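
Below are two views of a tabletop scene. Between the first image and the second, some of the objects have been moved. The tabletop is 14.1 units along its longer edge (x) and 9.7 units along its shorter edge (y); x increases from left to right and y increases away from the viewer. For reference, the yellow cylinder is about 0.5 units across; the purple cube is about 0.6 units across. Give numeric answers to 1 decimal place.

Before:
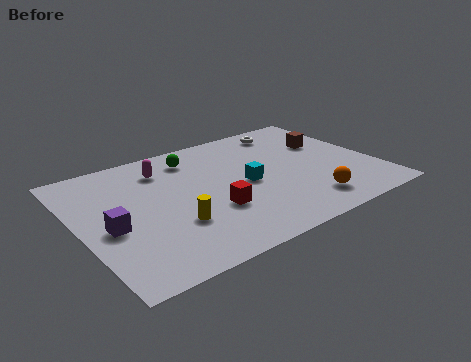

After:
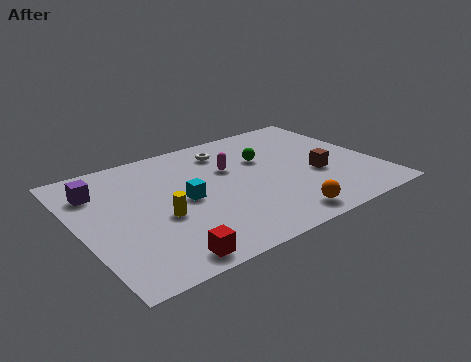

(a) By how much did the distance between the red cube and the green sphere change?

+3.3

They were about 4.6 units apart before and 7.9 after — 3.3 units further apart.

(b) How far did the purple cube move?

3.1

The purple cube was near (1.3, 4.2) before and (1.2, 7.3) after, so it travelled √(0.1² + 3.1²) ≈ 3.1 units.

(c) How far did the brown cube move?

2.7

From (12.3, 6.3) to (11.2, 3.8), the brown cube covered √(1.1² + 2.5²) ≈ 2.7 units.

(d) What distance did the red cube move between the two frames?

3.6

The red cube moved from about (6.0, 3.3) to (3.2, 1.0), a distance of √(2.8² + 2.3²) ≈ 3.6.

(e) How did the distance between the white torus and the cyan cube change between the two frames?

-0.7

They were about 4.7 units apart before and 4.0 after — 0.7 units closer together.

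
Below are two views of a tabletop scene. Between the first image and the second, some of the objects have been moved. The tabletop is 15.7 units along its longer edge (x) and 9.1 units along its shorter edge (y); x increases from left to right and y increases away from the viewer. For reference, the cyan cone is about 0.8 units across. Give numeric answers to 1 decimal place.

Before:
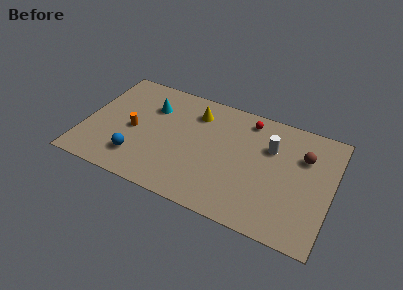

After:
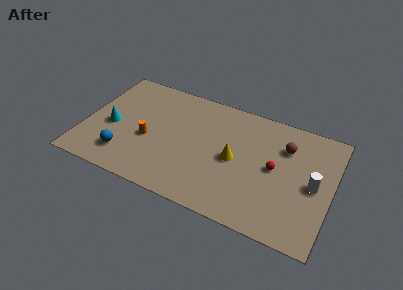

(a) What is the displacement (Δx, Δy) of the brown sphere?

(-1.2, 0.3)

The brown sphere started near (13.8, 6.3) and ended near (12.6, 6.6).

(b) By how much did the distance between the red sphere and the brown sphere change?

-2.0

They were about 4.0 units apart before and 2.0 after — 2.0 units closer together.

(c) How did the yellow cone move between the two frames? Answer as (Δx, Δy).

(2.8, -2.7)

From the two frames, the yellow cone sits at roughly (6.8, 7.1) before and (9.6, 4.4) after.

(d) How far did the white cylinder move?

3.4

The white cylinder was near (11.7, 6.2) before and (14.6, 4.4) after, so it travelled √(2.9² + 1.8²) ≈ 3.4 units.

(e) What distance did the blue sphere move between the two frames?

0.8

The blue sphere was near (3.6, 2.1) before and (2.8, 2.0) after, so it travelled √(0.8² + 0.1²) ≈ 0.8 units.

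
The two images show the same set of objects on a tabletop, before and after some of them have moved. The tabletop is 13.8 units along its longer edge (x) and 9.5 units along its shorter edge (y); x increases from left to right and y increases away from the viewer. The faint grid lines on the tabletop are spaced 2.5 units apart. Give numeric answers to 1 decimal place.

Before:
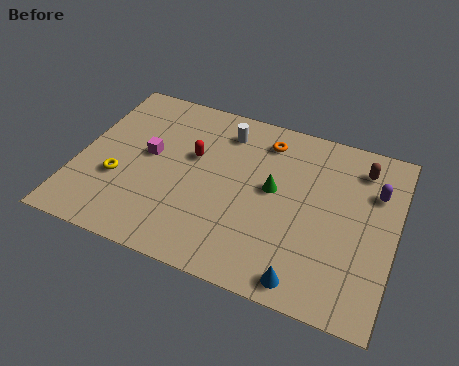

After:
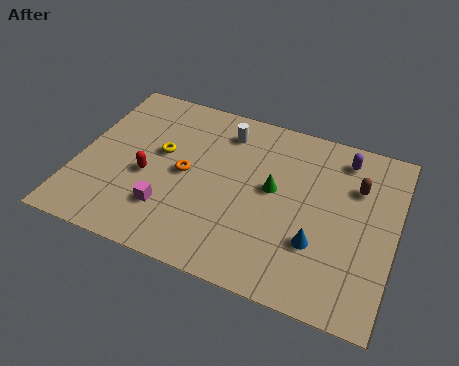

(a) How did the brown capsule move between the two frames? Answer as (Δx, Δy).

(-0.1, -1.1)

The brown capsule was at about (12.1, 7.7) and moved to about (12.0, 6.6).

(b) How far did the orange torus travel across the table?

4.5

From (7.9, 7.8) to (4.7, 4.7), the orange torus covered √(3.2² + 3.1²) ≈ 4.5 units.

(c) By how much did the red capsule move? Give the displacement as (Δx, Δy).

(-1.8, -1.8)

The red capsule was at about (4.9, 5.8) and moved to about (3.1, 4.0).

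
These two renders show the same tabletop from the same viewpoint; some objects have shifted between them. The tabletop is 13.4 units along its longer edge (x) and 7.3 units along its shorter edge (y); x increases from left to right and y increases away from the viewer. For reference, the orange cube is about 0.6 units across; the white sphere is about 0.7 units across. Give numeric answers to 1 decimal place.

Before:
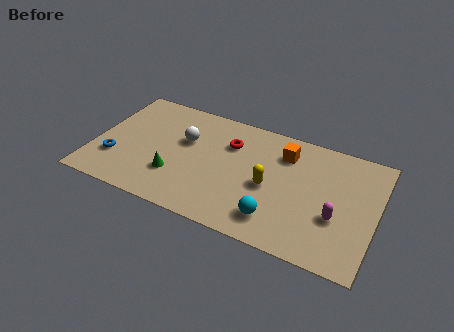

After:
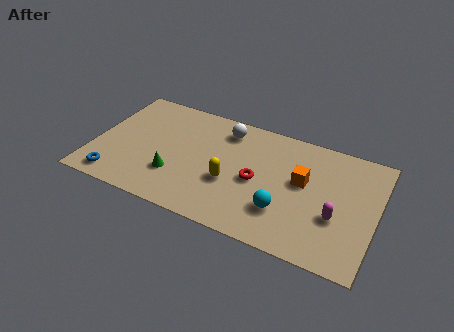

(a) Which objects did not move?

the magenta capsule and the green cone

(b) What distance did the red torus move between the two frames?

2.3

From (6.3, 5.2) to (7.8, 3.4), the red torus covered √(1.5² + 1.8²) ≈ 2.3 units.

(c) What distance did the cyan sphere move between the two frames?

0.7

From (8.9, 1.5) to (9.2, 2.1), the cyan sphere covered √(0.3² + 0.6²) ≈ 0.7 units.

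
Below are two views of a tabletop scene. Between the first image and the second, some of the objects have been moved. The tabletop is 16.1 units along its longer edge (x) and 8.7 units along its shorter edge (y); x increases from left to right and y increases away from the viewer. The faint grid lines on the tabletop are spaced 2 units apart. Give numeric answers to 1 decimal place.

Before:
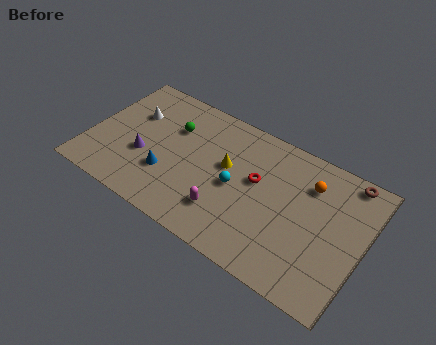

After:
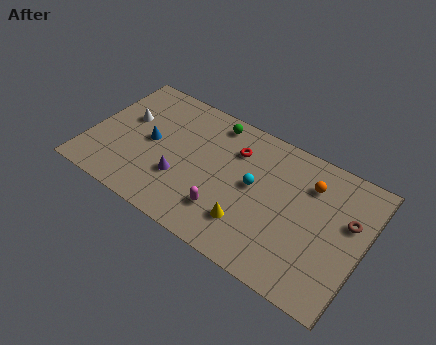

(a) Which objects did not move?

the magenta capsule and the orange sphere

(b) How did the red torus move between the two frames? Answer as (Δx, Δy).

(-1.5, 1.3)

The red torus was at about (9.8, 5.1) and moved to about (8.3, 6.4).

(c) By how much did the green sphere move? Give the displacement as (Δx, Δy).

(2.2, 1.6)

The green sphere was at about (4.6, 6.0) and moved to about (6.8, 7.6).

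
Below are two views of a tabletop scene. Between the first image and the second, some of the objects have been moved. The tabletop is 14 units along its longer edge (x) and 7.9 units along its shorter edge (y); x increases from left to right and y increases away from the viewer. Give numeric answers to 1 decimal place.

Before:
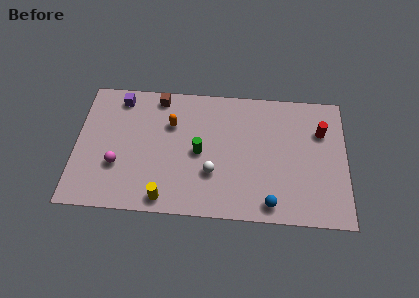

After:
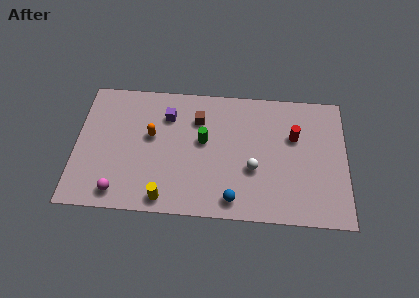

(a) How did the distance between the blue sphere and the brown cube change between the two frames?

-3.3

They were about 8.4 units apart before and 5.1 after — 3.3 units closer together.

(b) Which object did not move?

the yellow cylinder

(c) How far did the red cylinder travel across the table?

1.5

The red cylinder was near (12.7, 5.5) before and (11.3, 5.1) after, so it travelled √(1.4² + 0.4²) ≈ 1.5 units.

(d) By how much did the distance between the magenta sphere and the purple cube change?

+1.3

They were about 4.1 units apart before and 5.4 after — 1.3 units further apart.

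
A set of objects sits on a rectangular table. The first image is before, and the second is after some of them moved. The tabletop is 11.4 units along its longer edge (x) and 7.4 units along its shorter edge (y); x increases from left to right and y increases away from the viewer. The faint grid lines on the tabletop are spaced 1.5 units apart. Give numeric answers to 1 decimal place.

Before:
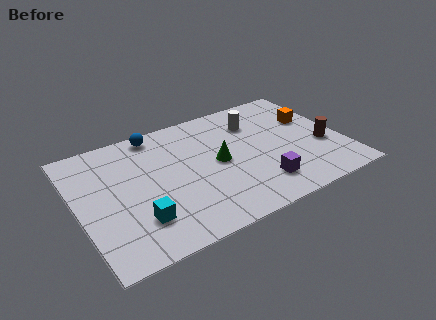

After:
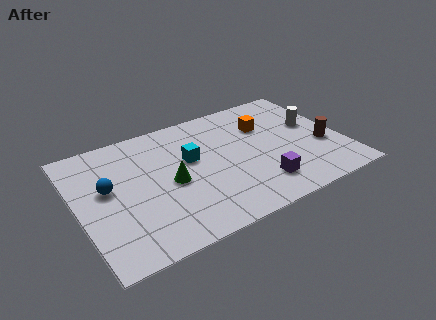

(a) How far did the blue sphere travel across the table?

3.4

From (3.7, 6.6) to (1.3, 4.2), the blue sphere covered √(2.4² + 2.4²) ≈ 3.4 units.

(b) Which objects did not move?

the purple cube and the brown cylinder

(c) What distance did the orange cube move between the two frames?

2.0

The orange cube was near (10.3, 4.7) before and (8.3, 5.1) after, so it travelled √(2.0² + 0.4²) ≈ 2.0 units.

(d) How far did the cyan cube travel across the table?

3.6

From (2.3, 1.9) to (4.9, 4.4), the cyan cube covered √(2.6² + 2.5²) ≈ 3.6 units.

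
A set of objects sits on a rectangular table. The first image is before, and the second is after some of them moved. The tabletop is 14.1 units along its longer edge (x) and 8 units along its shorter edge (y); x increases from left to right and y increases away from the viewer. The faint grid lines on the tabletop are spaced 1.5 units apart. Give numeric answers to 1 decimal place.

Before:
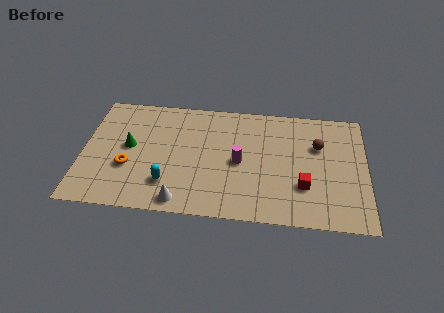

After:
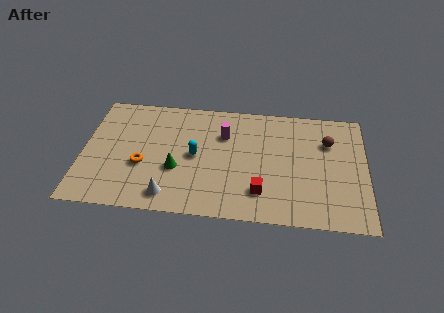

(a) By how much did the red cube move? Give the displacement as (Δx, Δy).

(-2.1, -0.6)

From the two frames, the red cube sits at roughly (11.0, 2.5) before and (8.9, 1.9) after.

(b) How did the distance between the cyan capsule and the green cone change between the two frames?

-1.7

The distance was about 3.0 in the first image and 1.3 in the second, so they moved 1.7 units closer together.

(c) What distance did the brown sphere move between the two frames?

0.6

From (11.7, 5.3) to (12.2, 5.6), the brown sphere covered √(0.5² + 0.3²) ≈ 0.6 units.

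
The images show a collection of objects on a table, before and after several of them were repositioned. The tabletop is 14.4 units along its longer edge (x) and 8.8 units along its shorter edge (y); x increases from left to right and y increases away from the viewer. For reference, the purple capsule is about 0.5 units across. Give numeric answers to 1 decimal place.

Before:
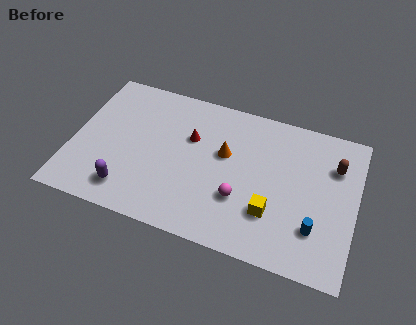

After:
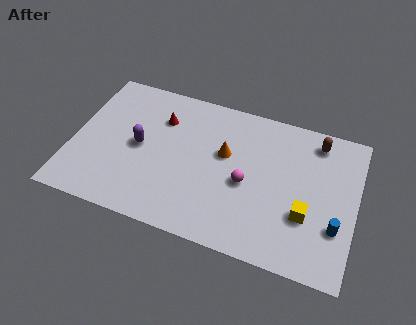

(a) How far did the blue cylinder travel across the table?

1.1

The blue cylinder was near (12.5, 2.4) before and (13.5, 2.8) after, so it travelled √(1.0² + 0.4²) ≈ 1.1 units.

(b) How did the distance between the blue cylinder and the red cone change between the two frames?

+2.5

They were about 7.4 units apart before and 9.9 after — 2.5 units further apart.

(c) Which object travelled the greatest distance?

the purple capsule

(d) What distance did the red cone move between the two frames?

1.7

The red cone was near (5.9, 5.7) before and (4.3, 6.4) after, so it travelled √(1.6² + 0.7²) ≈ 1.7 units.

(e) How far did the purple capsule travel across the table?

2.8

The purple capsule was near (3.1, 1.6) before and (3.4, 4.4) after, so it travelled √(0.3² + 2.8²) ≈ 2.8 units.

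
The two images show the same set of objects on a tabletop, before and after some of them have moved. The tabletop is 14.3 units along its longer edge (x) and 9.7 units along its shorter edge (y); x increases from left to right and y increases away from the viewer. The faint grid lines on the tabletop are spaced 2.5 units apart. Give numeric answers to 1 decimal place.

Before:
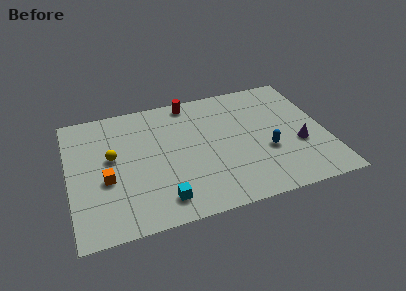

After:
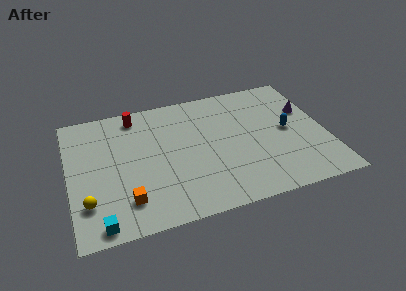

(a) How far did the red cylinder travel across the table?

3.1

The red cylinder was near (7.0, 8.7) before and (3.9, 8.4) after, so it travelled √(3.1² + 0.3²) ≈ 3.1 units.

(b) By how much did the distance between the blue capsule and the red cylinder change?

+2.6

They were about 6.4 units apart before and 9.0 after — 2.6 units further apart.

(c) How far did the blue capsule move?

1.8

The blue capsule moved from about (10.9, 3.6) to (12.2, 4.9), a distance of √(1.3² + 1.3²) ≈ 1.8.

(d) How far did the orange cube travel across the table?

2.1

The orange cube moved from about (2.0, 3.9) to (3.0, 2.1), a distance of √(1.0² + 1.8²) ≈ 2.1.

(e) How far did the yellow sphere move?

3.4

The yellow sphere was near (2.4, 5.5) before and (0.9, 2.5) after, so it travelled √(1.5² + 3.0²) ≈ 3.4 units.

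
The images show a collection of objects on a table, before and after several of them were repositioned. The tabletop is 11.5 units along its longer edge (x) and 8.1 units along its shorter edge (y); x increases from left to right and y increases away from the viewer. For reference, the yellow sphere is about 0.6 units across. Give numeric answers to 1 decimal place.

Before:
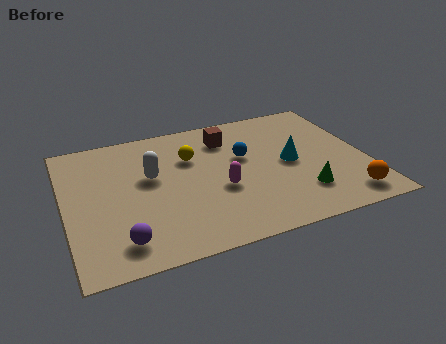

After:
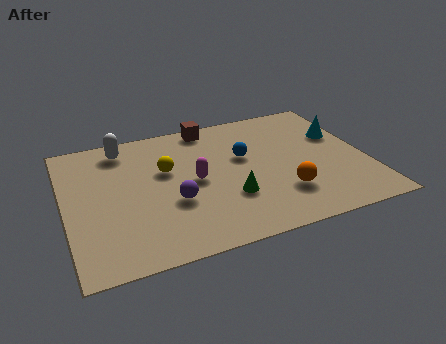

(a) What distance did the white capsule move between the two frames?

2.3

The white capsule was near (3.3, 4.8) before and (2.4, 6.9) after, so it travelled √(0.9² + 2.1²) ≈ 2.3 units.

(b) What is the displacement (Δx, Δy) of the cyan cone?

(2.1, 1.2)

From the two frames, the cyan cone sits at roughly (8.6, 4.0) before and (10.7, 5.2) after.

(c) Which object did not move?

the blue sphere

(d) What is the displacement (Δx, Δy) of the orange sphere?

(-2.3, 1.0)

The orange sphere started near (10.4, 1.2) and ended near (8.1, 2.2).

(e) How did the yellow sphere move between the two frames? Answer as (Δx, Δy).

(-1.0, -0.5)

The yellow sphere was at about (4.9, 5.5) and moved to about (3.9, 5.0).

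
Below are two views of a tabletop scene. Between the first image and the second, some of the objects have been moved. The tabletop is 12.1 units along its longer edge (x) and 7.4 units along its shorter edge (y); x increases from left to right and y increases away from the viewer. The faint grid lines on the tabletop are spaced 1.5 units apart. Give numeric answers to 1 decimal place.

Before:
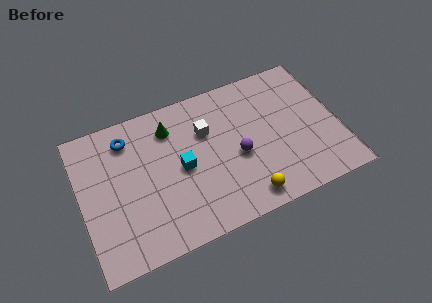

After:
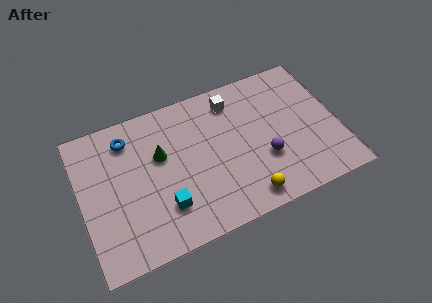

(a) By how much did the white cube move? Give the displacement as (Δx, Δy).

(1.4, 1.1)

The white cube started near (6.0, 5.0) and ended near (7.4, 6.1).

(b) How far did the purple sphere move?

1.3

The purple sphere was near (7.3, 3.2) before and (8.5, 2.6) after, so it travelled √(1.2² + 0.6²) ≈ 1.3 units.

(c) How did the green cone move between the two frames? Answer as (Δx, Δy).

(-0.6, -1.2)

The green cone started near (4.4, 5.8) and ended near (3.8, 4.6).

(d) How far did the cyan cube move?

1.9

The cyan cube was near (4.7, 3.6) before and (3.7, 2.0) after, so it travelled √(1.0² + 1.6²) ≈ 1.9 units.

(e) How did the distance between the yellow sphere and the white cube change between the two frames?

+0.9

Before: roughly 4.2 units apart; after: 5.1. That's 0.9 units further apart.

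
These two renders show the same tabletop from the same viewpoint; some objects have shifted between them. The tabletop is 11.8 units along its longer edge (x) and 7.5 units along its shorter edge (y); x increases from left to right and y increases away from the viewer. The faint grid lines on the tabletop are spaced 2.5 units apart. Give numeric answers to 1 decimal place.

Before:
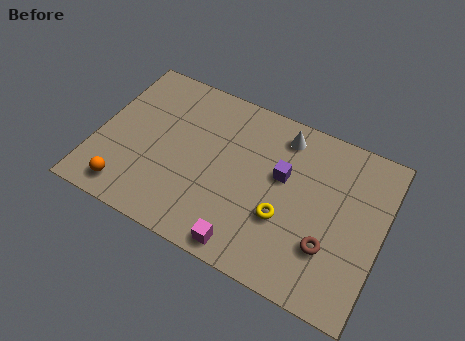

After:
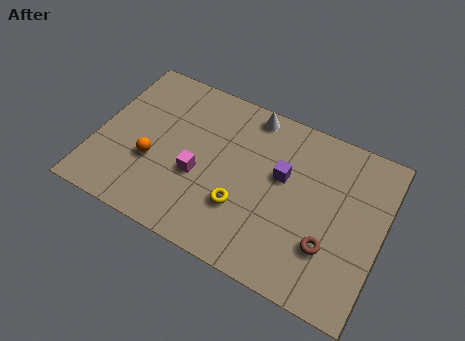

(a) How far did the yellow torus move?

1.7

From (7.9, 2.7) to (6.2, 2.4), the yellow torus covered √(1.7² + 0.3²) ≈ 1.7 units.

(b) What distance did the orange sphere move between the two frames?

1.9

The orange sphere moved from about (1.6, 1.1) to (2.4, 2.8), a distance of √(0.8² + 1.7²) ≈ 1.9.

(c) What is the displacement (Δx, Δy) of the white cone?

(-1.4, 0.4)

The white cone was at about (7.4, 6.3) and moved to about (6.0, 6.7).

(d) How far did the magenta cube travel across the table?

3.2

The magenta cube moved from about (6.6, 0.8) to (4.3, 3.0), a distance of √(2.3² + 2.2²) ≈ 3.2.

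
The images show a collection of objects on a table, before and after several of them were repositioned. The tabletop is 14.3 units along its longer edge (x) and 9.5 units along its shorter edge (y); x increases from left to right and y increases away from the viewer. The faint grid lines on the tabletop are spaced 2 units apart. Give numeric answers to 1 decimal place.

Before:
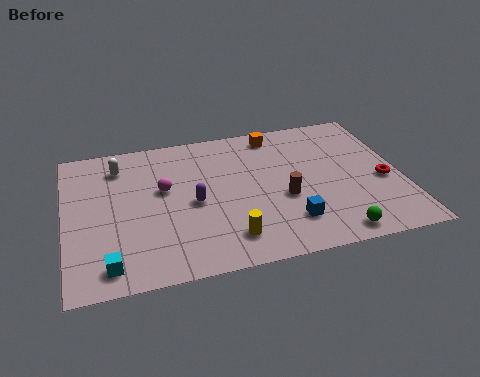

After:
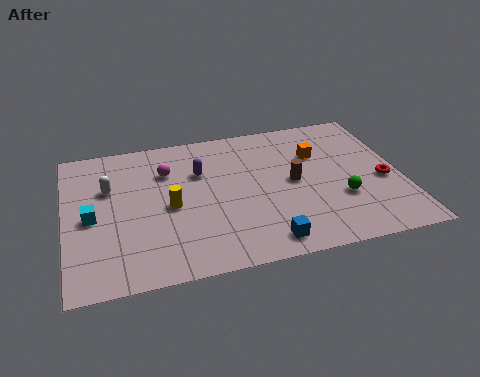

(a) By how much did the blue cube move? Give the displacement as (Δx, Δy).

(-1.1, -1.0)

The blue cube was at about (9.3, 2.2) and moved to about (8.2, 1.2).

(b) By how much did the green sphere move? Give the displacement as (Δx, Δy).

(0.5, 2.2)

The green sphere started near (11.1, 1.0) and ended near (11.6, 3.2).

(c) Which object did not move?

the red torus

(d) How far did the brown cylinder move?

1.1

The brown cylinder moved from about (9.2, 3.8) to (9.7, 4.8), a distance of √(0.5² + 1.0²) ≈ 1.1.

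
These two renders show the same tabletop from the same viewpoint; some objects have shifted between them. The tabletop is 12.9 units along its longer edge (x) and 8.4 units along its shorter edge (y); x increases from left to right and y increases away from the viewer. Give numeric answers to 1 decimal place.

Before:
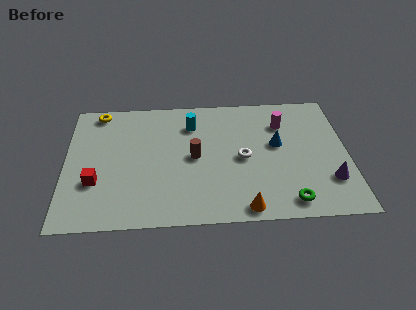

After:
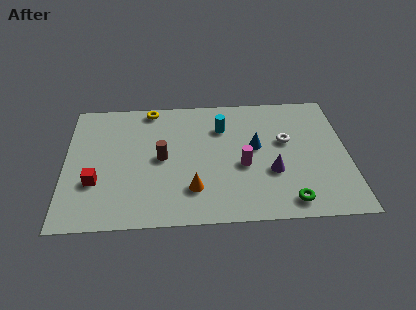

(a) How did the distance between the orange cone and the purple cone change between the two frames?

-0.5

They were about 4.2 units apart before and 3.7 after — 0.5 units closer together.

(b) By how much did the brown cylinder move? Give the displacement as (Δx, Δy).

(-1.5, 0.0)

The brown cylinder was at about (5.9, 4.2) and moved to about (4.4, 4.2).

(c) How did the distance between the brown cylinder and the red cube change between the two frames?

-1.4

They were about 4.7 units apart before and 3.3 after — 1.4 units closer together.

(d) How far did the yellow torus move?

2.4

The yellow torus moved from about (1.5, 7.5) to (3.9, 7.6), a distance of √(2.4² + 0.1²) ≈ 2.4.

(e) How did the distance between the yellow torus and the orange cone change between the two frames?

-3.6

Before: roughly 9.4 units apart; after: 5.8. That's 3.6 units closer together.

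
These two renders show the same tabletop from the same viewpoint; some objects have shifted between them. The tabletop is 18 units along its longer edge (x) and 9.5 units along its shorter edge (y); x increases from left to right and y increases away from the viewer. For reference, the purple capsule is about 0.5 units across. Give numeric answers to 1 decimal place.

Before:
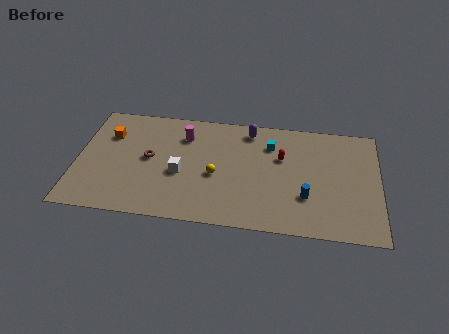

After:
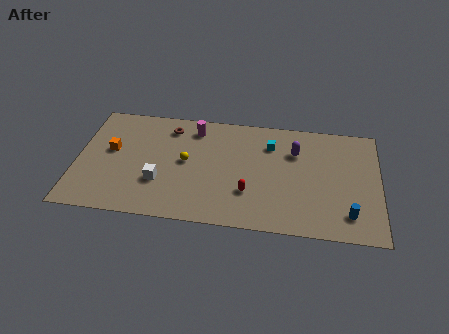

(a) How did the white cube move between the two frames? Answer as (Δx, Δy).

(-1.2, -0.9)

From the two frames, the white cube sits at roughly (6.2, 4.0) before and (5.0, 3.1) after.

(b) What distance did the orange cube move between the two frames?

1.3

The orange cube was near (1.8, 6.7) before and (2.0, 5.4) after, so it travelled √(0.2² + 1.3²) ≈ 1.3 units.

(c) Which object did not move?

the cyan cube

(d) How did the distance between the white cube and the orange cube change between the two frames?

-1.4

The distance was about 5.2 in the first image and 3.8 in the second, so they moved 1.4 units closer together.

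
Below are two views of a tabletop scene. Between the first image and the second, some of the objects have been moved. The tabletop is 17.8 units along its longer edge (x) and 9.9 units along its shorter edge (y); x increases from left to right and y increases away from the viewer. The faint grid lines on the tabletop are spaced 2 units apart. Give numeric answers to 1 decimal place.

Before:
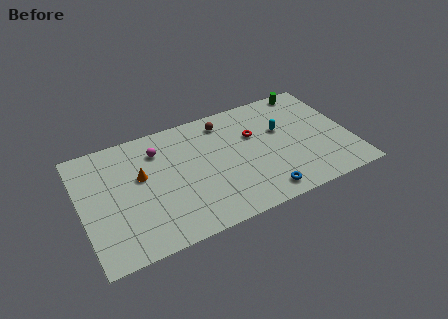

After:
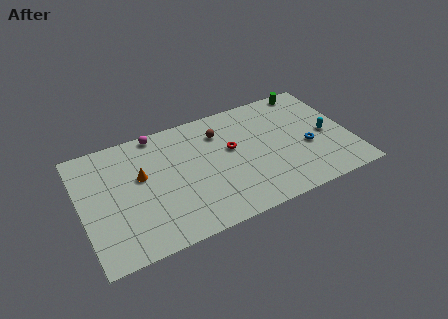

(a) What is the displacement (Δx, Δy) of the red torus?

(-1.6, -0.6)

The red torus started near (11.6, 6.4) and ended near (10.0, 5.8).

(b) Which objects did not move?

the green cylinder and the orange cone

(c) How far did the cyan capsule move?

3.3

The cyan capsule moved from about (13.4, 6.1) to (16.3, 4.6), a distance of √(2.9² + 1.5²) ≈ 3.3.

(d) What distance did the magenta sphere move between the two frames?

1.5

The magenta sphere moved from about (5.3, 7.6) to (5.4, 9.1), a distance of √(0.1² + 1.5²) ≈ 1.5.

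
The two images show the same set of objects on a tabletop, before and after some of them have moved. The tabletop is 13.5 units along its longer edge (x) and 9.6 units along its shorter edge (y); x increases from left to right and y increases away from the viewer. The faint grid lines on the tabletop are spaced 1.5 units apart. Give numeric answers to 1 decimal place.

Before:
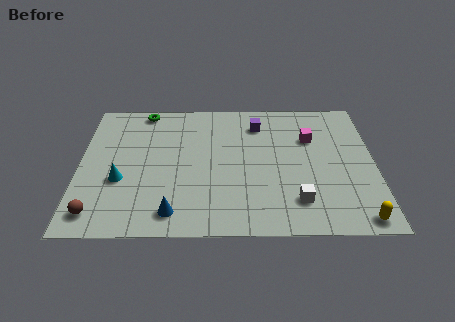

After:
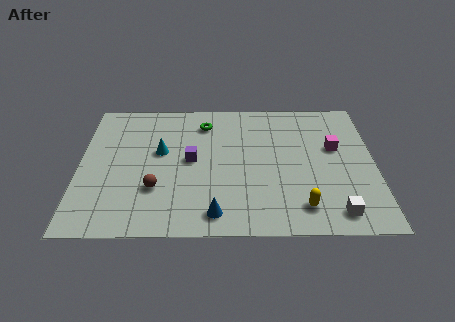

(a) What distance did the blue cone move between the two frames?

1.9

From (4.3, 1.4) to (6.2, 1.3), the blue cone covered √(1.9² + 0.1²) ≈ 1.9 units.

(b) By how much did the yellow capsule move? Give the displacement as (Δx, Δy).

(-2.5, 0.8)

From the two frames, the yellow capsule sits at roughly (12.6, 0.9) before and (10.1, 1.7) after.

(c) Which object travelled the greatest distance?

the purple cube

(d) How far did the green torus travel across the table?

3.0

The green torus moved from about (2.9, 8.7) to (5.7, 7.7), a distance of √(2.8² + 1.0²) ≈ 3.0.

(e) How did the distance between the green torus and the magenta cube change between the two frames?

-1.7

They were about 8.0 units apart before and 6.3 after — 1.7 units closer together.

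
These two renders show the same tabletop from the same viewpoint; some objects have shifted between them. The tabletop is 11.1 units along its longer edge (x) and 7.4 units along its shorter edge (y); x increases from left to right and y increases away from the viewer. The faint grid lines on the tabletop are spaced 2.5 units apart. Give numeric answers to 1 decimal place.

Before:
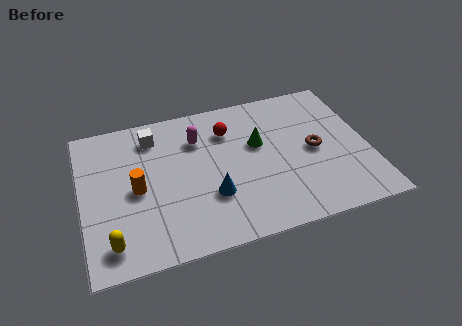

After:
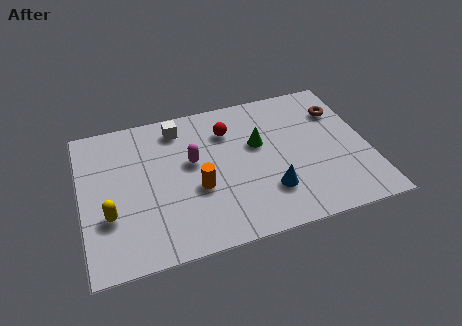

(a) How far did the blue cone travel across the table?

2.2

The blue cone moved from about (4.9, 2.4) to (7.1, 2.0), a distance of √(2.2² + 0.4²) ≈ 2.2.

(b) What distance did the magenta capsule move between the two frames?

1.1

From (4.6, 5.4) to (4.3, 4.3), the magenta capsule covered √(0.3² + 1.1²) ≈ 1.1 units.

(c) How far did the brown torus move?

2.2

The brown torus was near (9.0, 3.6) before and (10.2, 5.4) after, so it travelled √(1.2² + 1.8²) ≈ 2.2 units.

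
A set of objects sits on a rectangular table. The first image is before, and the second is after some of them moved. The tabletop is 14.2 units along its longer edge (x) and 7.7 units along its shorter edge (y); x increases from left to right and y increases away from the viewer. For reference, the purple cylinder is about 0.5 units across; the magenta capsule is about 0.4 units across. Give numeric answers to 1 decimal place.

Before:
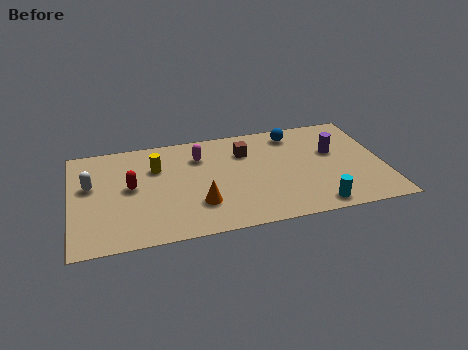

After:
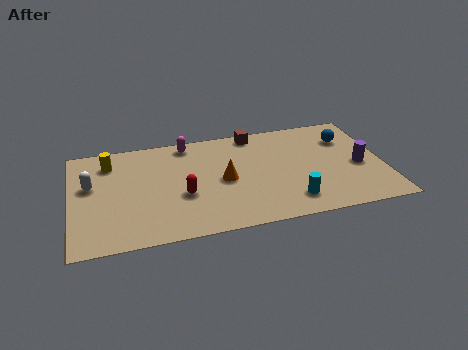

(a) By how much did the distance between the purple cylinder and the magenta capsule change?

+2.2

The distance was about 6.2 in the first image and 8.4 in the second, so they moved 2.2 units further apart.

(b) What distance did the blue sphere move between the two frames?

2.6

The blue sphere moved from about (10.3, 6.5) to (12.7, 5.6), a distance of √(2.4² + 0.9²) ≈ 2.6.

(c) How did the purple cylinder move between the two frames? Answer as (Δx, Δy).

(1.1, -1.3)

From the two frames, the purple cylinder sits at roughly (12.0, 4.7) before and (13.1, 3.4) after.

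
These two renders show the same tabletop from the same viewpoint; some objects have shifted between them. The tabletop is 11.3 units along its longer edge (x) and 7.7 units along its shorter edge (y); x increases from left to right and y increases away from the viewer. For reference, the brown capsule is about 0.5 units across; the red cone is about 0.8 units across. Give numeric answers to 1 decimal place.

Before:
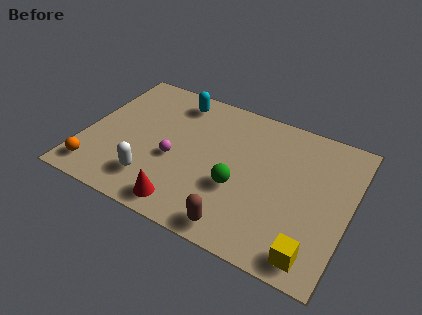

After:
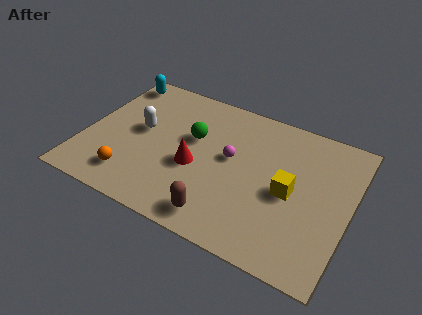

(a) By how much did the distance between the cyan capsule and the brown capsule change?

+1.2

The distance was about 6.6 in the first image and 7.8 in the second, so they moved 1.2 units further apart.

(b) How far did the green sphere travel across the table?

2.8

From (6.7, 2.9) to (4.5, 4.7), the green sphere covered √(2.2² + 1.8²) ≈ 2.8 units.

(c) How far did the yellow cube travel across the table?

2.9

The yellow cube was near (10.1, 1.0) before and (8.8, 3.6) after, so it travelled √(1.3² + 2.6²) ≈ 2.9 units.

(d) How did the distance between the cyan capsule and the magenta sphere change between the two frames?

+2.6

They were about 3.3 units apart before and 5.9 after — 2.6 units further apart.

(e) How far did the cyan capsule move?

2.7

From (3.5, 6.5) to (0.8, 6.7), the cyan capsule covered √(2.7² + 0.2²) ≈ 2.7 units.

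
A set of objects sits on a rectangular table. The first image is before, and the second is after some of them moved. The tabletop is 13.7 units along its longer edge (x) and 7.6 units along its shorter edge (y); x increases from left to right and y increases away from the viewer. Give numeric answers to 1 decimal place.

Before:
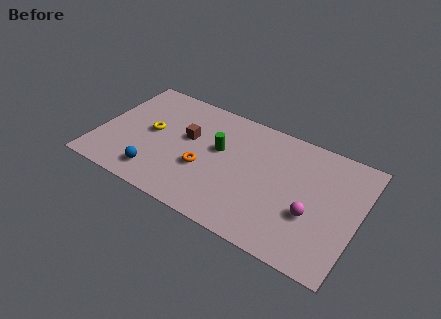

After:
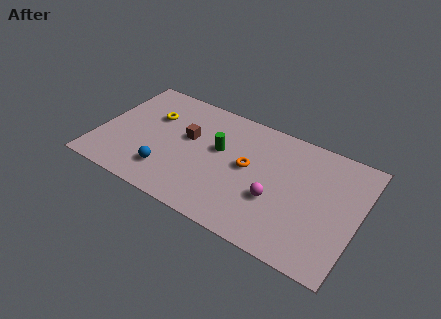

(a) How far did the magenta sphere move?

1.9

The magenta sphere was near (11.4, 2.8) before and (9.5, 2.8) after, so it travelled √(1.9² + 0.0²) ≈ 1.9 units.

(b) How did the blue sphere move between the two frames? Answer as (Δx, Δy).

(0.5, 0.4)

The blue sphere started near (3.4, 1.4) and ended near (3.9, 1.8).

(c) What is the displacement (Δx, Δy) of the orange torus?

(2.2, 1.2)

The orange torus was at about (5.7, 2.9) and moved to about (7.9, 4.1).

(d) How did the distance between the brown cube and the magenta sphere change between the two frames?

-1.8

The distance was about 7.0 in the first image and 5.2 in the second, so they moved 1.8 units closer together.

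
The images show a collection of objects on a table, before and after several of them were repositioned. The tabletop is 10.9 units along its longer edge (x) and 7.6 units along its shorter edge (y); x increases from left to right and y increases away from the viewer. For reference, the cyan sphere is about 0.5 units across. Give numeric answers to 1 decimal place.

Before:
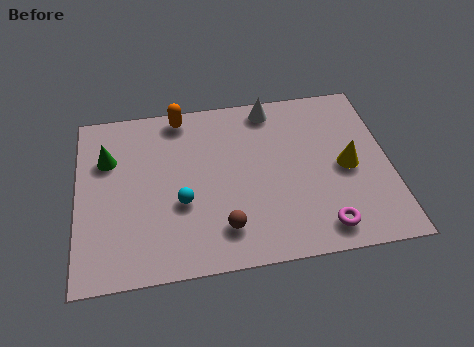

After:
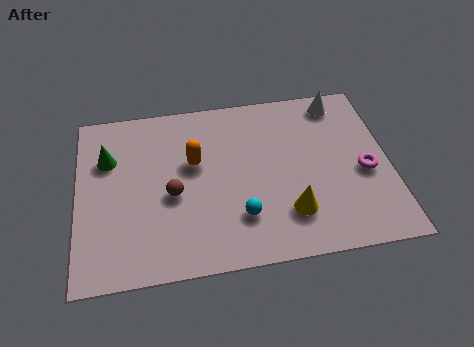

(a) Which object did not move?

the green cone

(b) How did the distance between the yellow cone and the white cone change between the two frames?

+1.1

The distance was about 4.0 in the first image and 5.1 in the second, so they moved 1.1 units further apart.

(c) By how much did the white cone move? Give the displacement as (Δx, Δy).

(2.4, -0.1)

The white cone was at about (6.9, 6.7) and moved to about (9.3, 6.6).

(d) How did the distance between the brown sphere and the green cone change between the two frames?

-2.4

The distance was about 5.3 in the first image and 2.9 in the second, so they moved 2.4 units closer together.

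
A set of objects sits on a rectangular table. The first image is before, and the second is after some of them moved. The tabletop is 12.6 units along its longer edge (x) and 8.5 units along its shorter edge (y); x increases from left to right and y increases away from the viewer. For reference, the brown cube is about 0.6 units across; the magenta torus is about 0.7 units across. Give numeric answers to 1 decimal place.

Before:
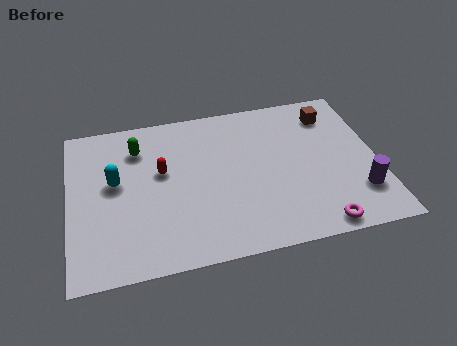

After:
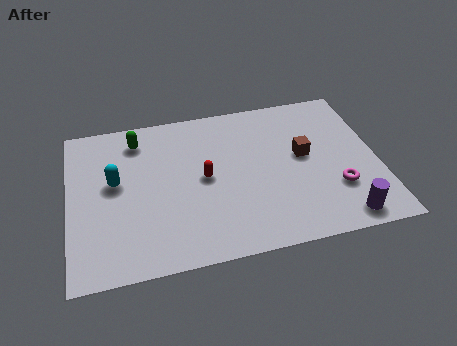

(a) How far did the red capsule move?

1.8

The red capsule moved from about (3.8, 5.0) to (5.5, 4.3), a distance of √(1.7² + 0.7²) ≈ 1.8.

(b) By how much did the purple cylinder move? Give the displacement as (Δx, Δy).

(-0.8, -1.2)

The purple cylinder was at about (11.7, 2.2) and moved to about (10.9, 1.0).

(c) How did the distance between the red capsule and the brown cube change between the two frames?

-3.2

The distance was about 7.3 in the first image and 4.1 in the second, so they moved 3.2 units closer together.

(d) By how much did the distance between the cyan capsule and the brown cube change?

-1.5

The distance was about 9.2 in the first image and 7.7 in the second, so they moved 1.5 units closer together.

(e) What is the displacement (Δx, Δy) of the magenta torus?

(0.9, 1.8)

The magenta torus was at about (9.9, 0.8) and moved to about (10.8, 2.6).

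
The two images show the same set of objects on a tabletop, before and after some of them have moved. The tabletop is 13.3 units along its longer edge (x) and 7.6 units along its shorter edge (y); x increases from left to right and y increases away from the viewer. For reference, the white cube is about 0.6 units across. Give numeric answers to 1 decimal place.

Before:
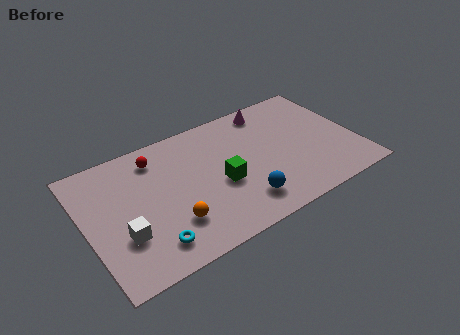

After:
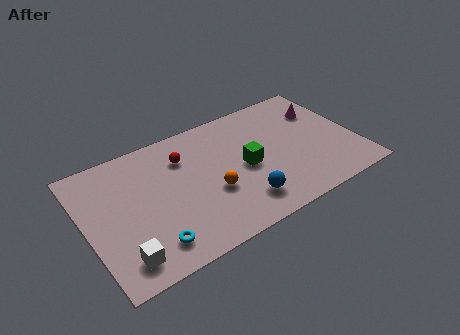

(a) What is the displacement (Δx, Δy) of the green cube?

(1.3, 0.4)

From the two frames, the green cube sits at roughly (6.5, 3.2) before and (7.8, 3.6) after.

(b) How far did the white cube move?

1.2

The white cube was near (1.6, 2.5) before and (1.4, 1.3) after, so it travelled √(0.2² + 1.2²) ≈ 1.2 units.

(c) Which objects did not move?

the cyan torus and the blue sphere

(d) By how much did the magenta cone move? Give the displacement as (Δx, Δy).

(2.5, -1.2)

From the two frames, the magenta cone sits at roughly (9.5, 6.6) before and (12.0, 5.4) after.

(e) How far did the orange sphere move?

2.2

The orange sphere was near (3.9, 2.1) before and (6.0, 2.9) after, so it travelled √(2.1² + 0.8²) ≈ 2.2 units.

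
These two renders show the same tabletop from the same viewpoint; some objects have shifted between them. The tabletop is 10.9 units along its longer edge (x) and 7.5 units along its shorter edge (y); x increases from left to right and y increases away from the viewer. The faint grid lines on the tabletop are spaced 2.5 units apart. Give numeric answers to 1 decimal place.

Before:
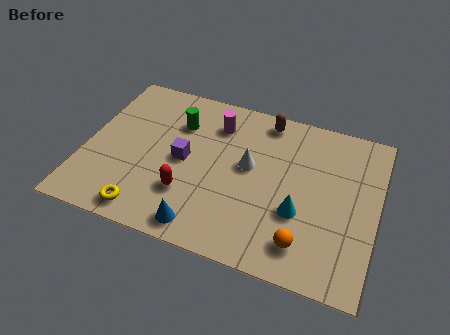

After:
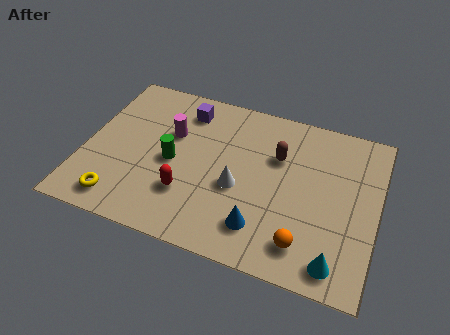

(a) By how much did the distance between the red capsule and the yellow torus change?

+0.7

The distance was about 1.9 in the first image and 2.6 in the second, so they moved 0.7 units further apart.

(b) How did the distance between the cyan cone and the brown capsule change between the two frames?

+0.5

They were about 4.2 units apart before and 4.7 after — 0.5 units further apart.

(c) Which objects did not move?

the orange sphere and the red capsule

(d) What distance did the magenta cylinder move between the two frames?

1.9

The magenta cylinder was near (4.7, 5.8) before and (3.1, 4.8) after, so it travelled √(1.6² + 1.0²) ≈ 1.9 units.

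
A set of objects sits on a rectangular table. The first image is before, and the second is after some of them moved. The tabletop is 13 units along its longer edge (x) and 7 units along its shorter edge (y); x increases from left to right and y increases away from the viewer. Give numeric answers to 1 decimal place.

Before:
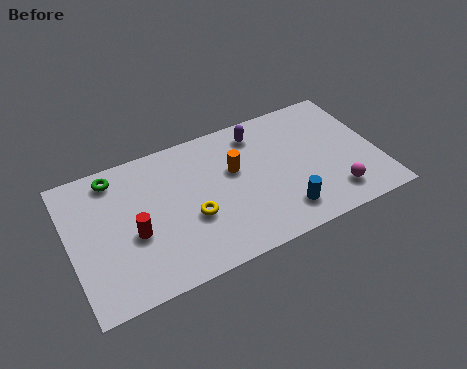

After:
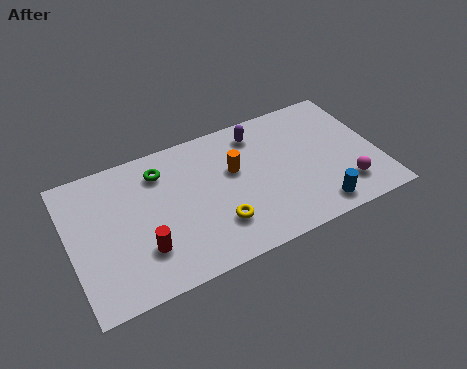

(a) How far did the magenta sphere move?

0.5

From (10.9, 1.4) to (11.4, 1.6), the magenta sphere covered √(0.5² + 0.2²) ≈ 0.5 units.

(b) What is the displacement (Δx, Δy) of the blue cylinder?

(1.4, -0.4)

The blue cylinder was at about (8.7, 1.4) and moved to about (10.1, 1.0).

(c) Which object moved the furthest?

the green torus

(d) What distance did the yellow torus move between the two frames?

1.3

The yellow torus moved from about (5.0, 2.7) to (6.0, 1.9), a distance of √(1.0² + 0.8²) ≈ 1.3.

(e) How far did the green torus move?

2.0

From (2.1, 6.0) to (4.0, 5.5), the green torus covered √(1.9² + 0.5²) ≈ 2.0 units.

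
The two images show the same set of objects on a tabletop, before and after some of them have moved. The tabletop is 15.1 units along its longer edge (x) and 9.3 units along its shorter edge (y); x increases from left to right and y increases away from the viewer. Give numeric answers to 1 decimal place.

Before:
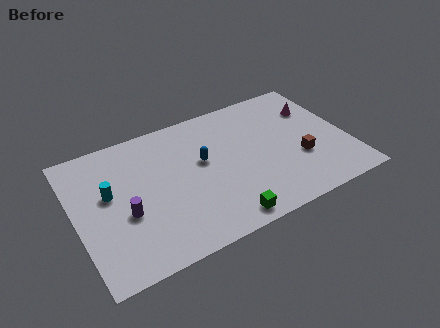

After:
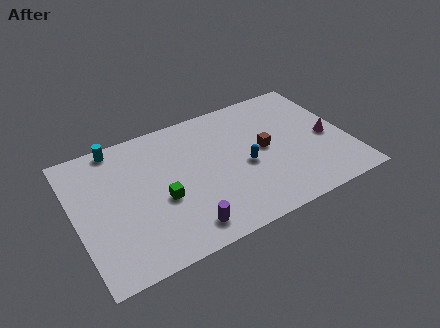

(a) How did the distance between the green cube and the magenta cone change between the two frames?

+1.1

The distance was about 8.3 in the first image and 9.4 in the second, so they moved 1.1 units further apart.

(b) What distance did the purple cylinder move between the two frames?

3.7

The purple cylinder was near (2.6, 3.7) before and (5.5, 1.4) after, so it travelled √(2.9² + 2.3²) ≈ 3.7 units.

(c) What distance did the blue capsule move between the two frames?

2.6

The blue capsule was near (7.1, 5.4) before and (9.3, 4.1) after, so it travelled √(2.2² + 1.3²) ≈ 2.6 units.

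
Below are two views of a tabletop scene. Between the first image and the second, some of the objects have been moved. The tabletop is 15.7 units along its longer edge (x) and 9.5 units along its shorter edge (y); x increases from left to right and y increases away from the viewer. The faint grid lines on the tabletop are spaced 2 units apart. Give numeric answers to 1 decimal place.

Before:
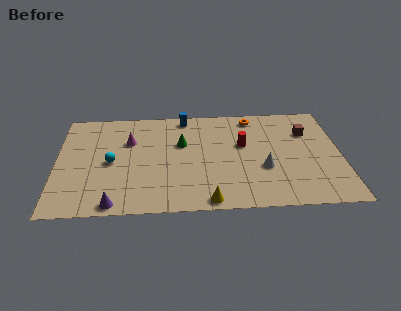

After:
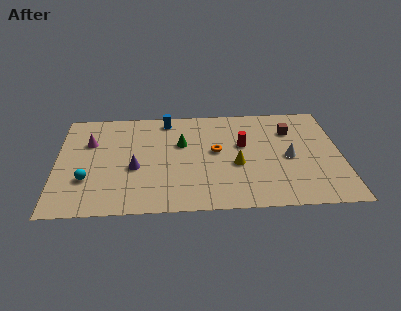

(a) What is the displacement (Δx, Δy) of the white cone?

(1.4, 0.9)

From the two frames, the white cone sits at roughly (11.4, 3.5) before and (12.8, 4.4) after.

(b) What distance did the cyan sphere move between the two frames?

2.0

The cyan sphere was near (3.0, 4.5) before and (1.7, 3.0) after, so it travelled √(1.3² + 1.5²) ≈ 2.0 units.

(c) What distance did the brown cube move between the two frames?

0.9

The brown cube was near (13.9, 6.7) before and (13.0, 6.9) after, so it travelled √(0.9² + 0.2²) ≈ 0.9 units.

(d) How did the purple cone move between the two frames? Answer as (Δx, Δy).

(1.1, 3.1)

The purple cone started near (3.2, 0.8) and ended near (4.3, 3.9).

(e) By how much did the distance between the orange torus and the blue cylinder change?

+0.3

The distance was about 3.8 in the first image and 4.1 in the second, so they moved 0.3 units further apart.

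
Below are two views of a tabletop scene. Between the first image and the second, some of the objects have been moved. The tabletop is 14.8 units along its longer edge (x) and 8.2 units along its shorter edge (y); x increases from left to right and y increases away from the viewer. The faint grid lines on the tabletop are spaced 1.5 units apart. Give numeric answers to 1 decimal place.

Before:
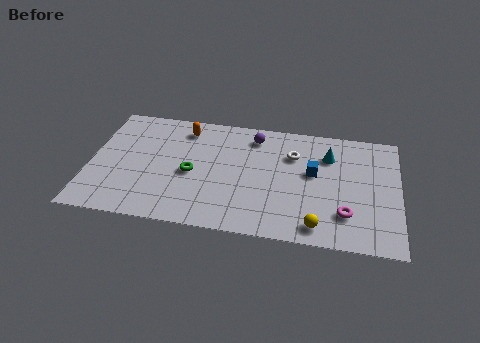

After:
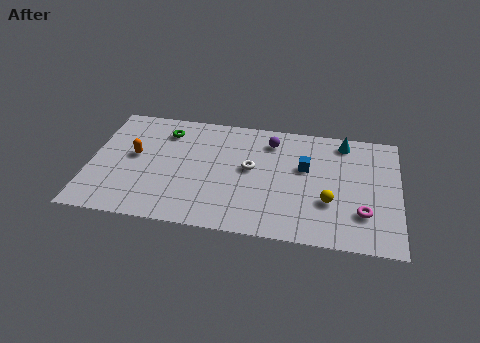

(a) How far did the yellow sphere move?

1.8

The yellow sphere moved from about (11.0, 1.1) to (11.5, 2.8), a distance of √(0.5² + 1.7²) ≈ 1.8.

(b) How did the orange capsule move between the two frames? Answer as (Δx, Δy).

(-2.3, -2.3)

From the two frames, the orange capsule sits at roughly (4.4, 6.8) before and (2.1, 4.5) after.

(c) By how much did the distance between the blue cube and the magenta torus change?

+0.8

They were about 3.1 units apart before and 3.9 after — 0.8 units further apart.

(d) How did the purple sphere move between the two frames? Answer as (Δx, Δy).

(0.8, -0.2)

The purple sphere was at about (7.8, 6.8) and moved to about (8.6, 6.6).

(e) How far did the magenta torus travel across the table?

0.8

The magenta torus was near (12.3, 2.1) before and (13.1, 2.3) after, so it travelled √(0.8² + 0.2²) ≈ 0.8 units.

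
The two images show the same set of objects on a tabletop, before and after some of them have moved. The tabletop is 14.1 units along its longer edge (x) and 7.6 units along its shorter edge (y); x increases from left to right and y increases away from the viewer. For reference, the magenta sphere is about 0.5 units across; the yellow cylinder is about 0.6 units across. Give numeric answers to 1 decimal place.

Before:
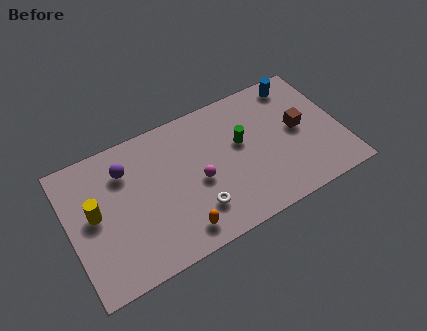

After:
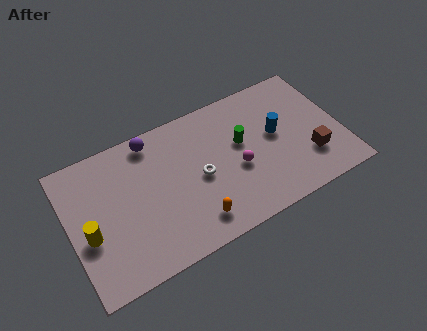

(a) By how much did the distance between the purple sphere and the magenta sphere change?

+1.1

They were about 4.2 units apart before and 5.3 after — 1.1 units further apart.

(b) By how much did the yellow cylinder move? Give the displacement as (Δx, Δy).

(-0.4, -1.0)

The yellow cylinder was at about (1.3, 4.1) and moved to about (0.9, 3.1).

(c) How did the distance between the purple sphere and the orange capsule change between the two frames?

+0.5

The distance was about 5.0 in the first image and 5.5 in the second, so they moved 0.5 units further apart.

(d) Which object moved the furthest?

the blue cylinder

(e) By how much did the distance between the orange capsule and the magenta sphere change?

+0.5

The distance was about 2.6 in the first image and 3.1 in the second, so they moved 0.5 units further apart.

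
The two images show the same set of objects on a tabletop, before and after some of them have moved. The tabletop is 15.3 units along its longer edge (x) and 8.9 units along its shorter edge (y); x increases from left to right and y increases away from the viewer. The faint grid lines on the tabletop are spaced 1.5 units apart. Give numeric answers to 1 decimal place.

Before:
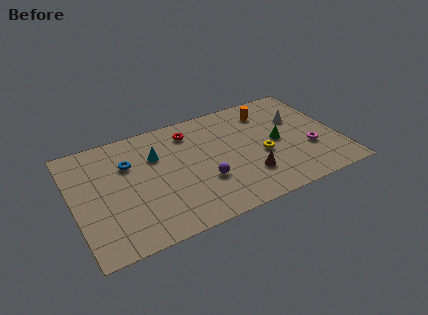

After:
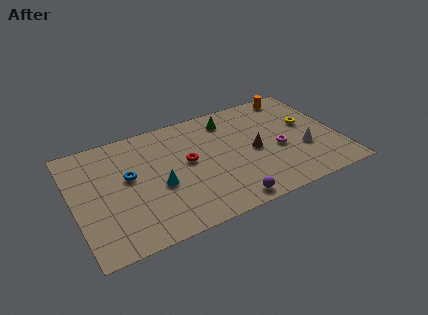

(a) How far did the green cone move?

3.8

The green cone moved from about (11.8, 4.4) to (9.3, 7.3), a distance of √(2.5² + 2.9²) ≈ 3.8.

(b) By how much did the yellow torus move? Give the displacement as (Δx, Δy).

(2.9, 1.5)

The yellow torus started near (10.8, 3.7) and ended near (13.7, 5.2).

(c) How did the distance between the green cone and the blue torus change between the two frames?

-2.2

Before: roughly 8.7 units apart; after: 6.5. That's 2.2 units closer together.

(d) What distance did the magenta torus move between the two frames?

1.8

The magenta torus moved from about (13.5, 3.1) to (11.8, 3.8), a distance of √(1.7² + 0.7²) ≈ 1.8.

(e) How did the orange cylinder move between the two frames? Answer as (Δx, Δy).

(1.7, 0.8)

The orange cylinder started near (11.6, 7.1) and ended near (13.3, 7.9).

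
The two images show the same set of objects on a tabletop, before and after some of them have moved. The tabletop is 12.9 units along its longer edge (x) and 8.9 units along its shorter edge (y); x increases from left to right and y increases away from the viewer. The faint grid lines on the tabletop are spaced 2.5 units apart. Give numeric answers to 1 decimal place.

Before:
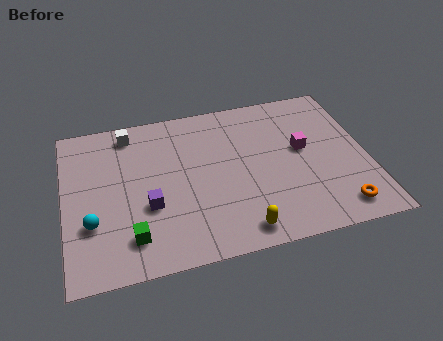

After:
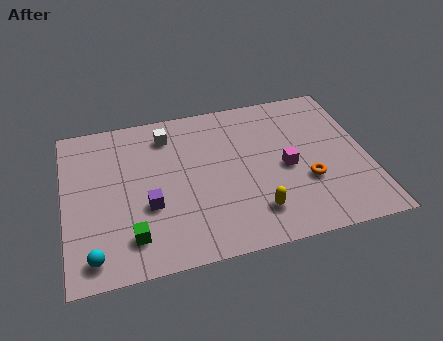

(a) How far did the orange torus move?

2.2

The orange torus moved from about (11.4, 1.3) to (10.2, 3.1), a distance of √(1.2² + 1.8²) ≈ 2.2.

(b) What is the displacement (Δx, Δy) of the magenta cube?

(-0.8, -0.9)

From the two frames, the magenta cube sits at roughly (10.2, 5.0) before and (9.4, 4.1) after.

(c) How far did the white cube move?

1.7

From (2.9, 7.7) to (4.5, 7.2), the white cube covered √(1.6² + 0.5²) ≈ 1.7 units.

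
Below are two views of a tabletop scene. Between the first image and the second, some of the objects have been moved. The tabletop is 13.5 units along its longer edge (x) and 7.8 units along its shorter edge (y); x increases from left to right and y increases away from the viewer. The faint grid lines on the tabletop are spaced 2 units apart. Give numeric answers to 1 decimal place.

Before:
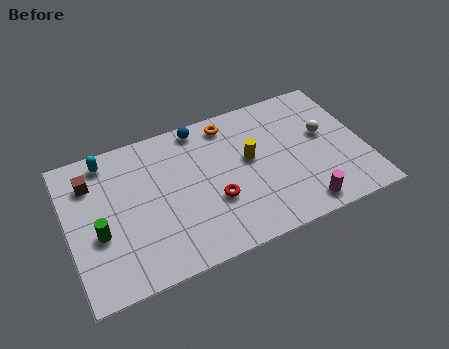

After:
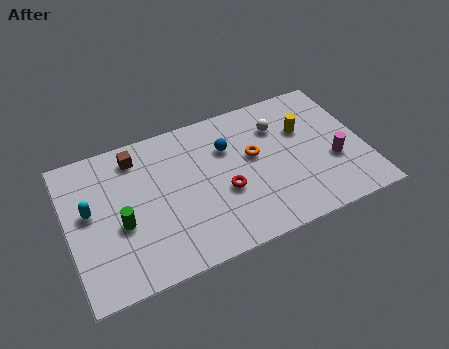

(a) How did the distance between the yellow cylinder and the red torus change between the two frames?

+2.0

The distance was about 2.4 in the first image and 4.4 in the second, so they moved 2.0 units further apart.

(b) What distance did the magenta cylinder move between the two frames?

2.5

The magenta cylinder was near (10.3, 1.0) before and (12.0, 2.9) after, so it travelled √(1.7² + 1.9²) ≈ 2.5 units.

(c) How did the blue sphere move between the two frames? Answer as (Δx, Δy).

(1.1, -1.6)

The blue sphere started near (6.3, 7.0) and ended near (7.4, 5.4).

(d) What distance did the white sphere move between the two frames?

2.3

From (11.8, 4.5) to (9.8, 5.7), the white sphere covered √(2.0² + 1.2²) ≈ 2.3 units.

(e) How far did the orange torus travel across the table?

2.4

From (7.6, 6.7) to (8.5, 4.5), the orange torus covered √(0.9² + 2.2²) ≈ 2.4 units.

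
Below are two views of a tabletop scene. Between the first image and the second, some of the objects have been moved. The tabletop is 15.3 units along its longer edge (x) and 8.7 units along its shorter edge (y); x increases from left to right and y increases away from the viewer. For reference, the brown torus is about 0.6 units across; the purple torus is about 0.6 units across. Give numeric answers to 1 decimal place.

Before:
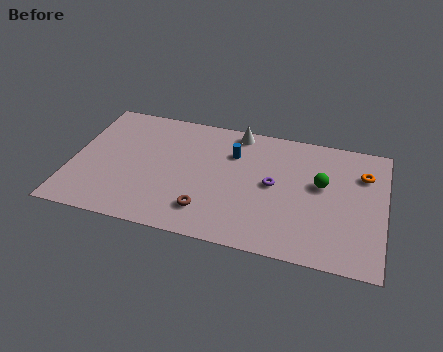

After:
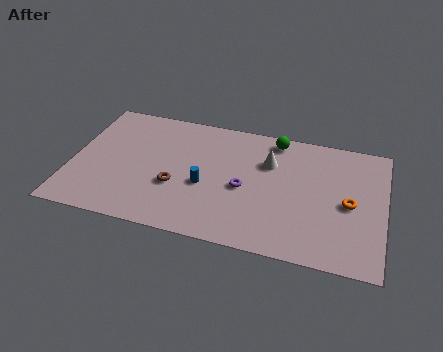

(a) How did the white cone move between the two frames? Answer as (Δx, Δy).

(1.7, -1.8)

The white cone was at about (7.9, 7.8) and moved to about (9.6, 6.0).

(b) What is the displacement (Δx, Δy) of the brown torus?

(-1.6, 1.3)

The brown torus started near (6.8, 1.9) and ended near (5.2, 3.2).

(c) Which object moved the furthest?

the green sphere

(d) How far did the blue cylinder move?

2.9

The blue cylinder moved from about (7.8, 6.2) to (6.6, 3.6), a distance of √(1.2² + 2.6²) ≈ 2.9.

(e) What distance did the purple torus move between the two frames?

1.5

The purple torus was near (9.9, 4.5) before and (8.5, 3.9) after, so it travelled √(1.4² + 0.6²) ≈ 1.5 units.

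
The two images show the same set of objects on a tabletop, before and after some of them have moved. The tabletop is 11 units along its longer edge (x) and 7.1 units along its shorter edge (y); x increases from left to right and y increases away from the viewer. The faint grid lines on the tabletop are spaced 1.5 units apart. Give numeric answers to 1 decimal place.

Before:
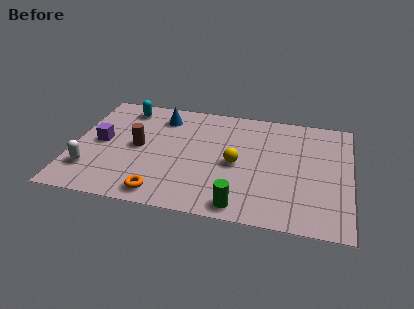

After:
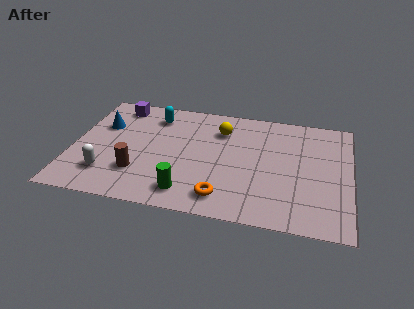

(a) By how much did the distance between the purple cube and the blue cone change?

-1.6

They were about 3.1 units apart before and 1.5 after — 1.6 units closer together.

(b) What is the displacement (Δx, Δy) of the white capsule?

(0.7, -0.1)

The white capsule started near (0.8, 1.8) and ended near (1.5, 1.7).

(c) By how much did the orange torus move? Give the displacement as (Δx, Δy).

(2.4, 0.3)

The orange torus started near (3.7, 0.9) and ended near (6.1, 1.2).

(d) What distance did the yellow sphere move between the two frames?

2.1

The yellow sphere was near (6.5, 3.3) before and (5.8, 5.3) after, so it travelled √(0.7² + 2.0²) ≈ 2.1 units.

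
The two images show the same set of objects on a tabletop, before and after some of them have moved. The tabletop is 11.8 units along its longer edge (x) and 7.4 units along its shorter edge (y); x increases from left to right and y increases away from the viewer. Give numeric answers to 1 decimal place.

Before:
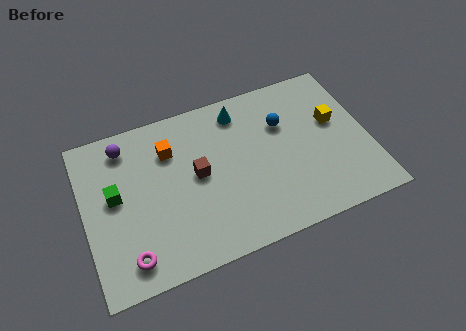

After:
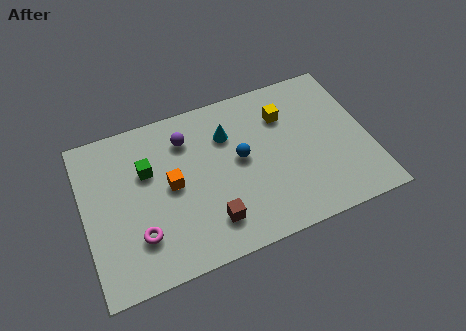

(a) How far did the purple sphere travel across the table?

2.5

The purple sphere was near (1.9, 6.2) before and (4.4, 5.7) after, so it travelled √(2.5² + 0.5²) ≈ 2.5 units.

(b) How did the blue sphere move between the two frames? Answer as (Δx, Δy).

(-1.9, -1.0)

From the two frames, the blue sphere sits at roughly (8.4, 5.0) before and (6.5, 4.0) after.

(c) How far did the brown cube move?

2.3

From (4.7, 3.9) to (5.0, 1.6), the brown cube covered √(0.3² + 2.3²) ≈ 2.3 units.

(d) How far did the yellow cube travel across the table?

2.2

The yellow cube moved from about (10.5, 4.4) to (8.5, 5.4), a distance of √(2.0² + 1.0²) ≈ 2.2.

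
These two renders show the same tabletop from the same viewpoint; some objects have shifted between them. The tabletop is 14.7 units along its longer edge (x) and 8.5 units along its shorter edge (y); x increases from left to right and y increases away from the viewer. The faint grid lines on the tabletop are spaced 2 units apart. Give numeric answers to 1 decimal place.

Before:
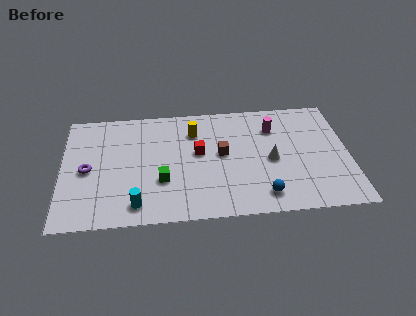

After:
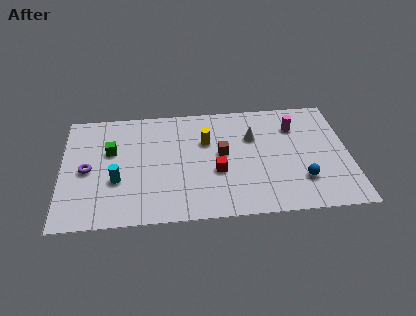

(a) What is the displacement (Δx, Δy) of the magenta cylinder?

(1.1, 0.0)

The magenta cylinder was at about (10.9, 6.3) and moved to about (12.0, 6.3).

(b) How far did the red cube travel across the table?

1.7

The red cube moved from about (7.0, 4.8) to (7.9, 3.3), a distance of √(0.9² + 1.5²) ≈ 1.7.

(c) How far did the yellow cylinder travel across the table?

1.0

The yellow cylinder moved from about (6.8, 6.4) to (7.4, 5.6), a distance of √(0.6² + 0.8²) ≈ 1.0.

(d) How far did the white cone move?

2.0

The white cone moved from about (10.7, 3.9) to (9.8, 5.7), a distance of √(0.9² + 1.8²) ≈ 2.0.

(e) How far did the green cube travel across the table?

3.5

From (5.1, 2.9) to (2.5, 5.3), the green cube covered √(2.6² + 2.4²) ≈ 3.5 units.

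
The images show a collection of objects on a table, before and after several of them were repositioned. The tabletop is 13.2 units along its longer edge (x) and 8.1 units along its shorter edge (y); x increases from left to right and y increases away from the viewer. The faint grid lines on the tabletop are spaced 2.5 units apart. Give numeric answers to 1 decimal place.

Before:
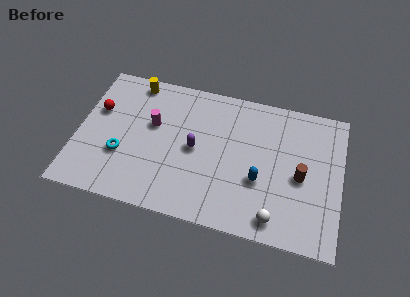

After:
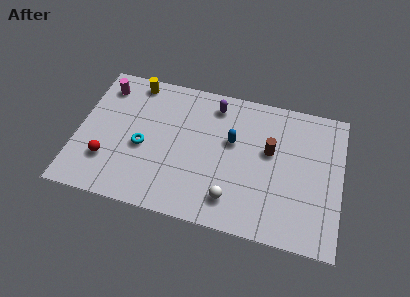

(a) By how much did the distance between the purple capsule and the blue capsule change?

-1.3

The distance was about 3.4 in the first image and 2.1 in the second, so they moved 1.3 units closer together.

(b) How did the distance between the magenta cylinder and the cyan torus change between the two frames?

+1.3

They were about 2.5 units apart before and 3.8 after — 1.3 units further apart.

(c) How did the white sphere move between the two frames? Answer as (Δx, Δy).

(-2.2, 0.5)

From the two frames, the white sphere sits at roughly (10.1, 1.1) before and (7.9, 1.6) after.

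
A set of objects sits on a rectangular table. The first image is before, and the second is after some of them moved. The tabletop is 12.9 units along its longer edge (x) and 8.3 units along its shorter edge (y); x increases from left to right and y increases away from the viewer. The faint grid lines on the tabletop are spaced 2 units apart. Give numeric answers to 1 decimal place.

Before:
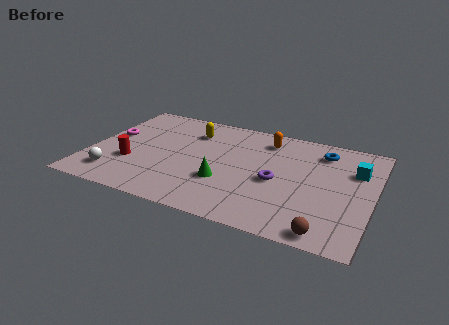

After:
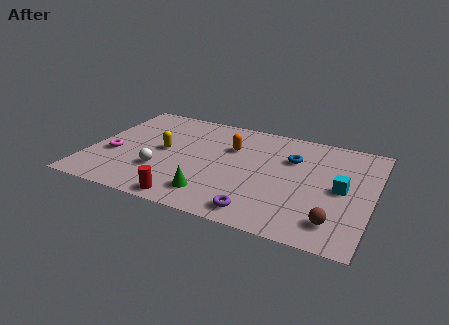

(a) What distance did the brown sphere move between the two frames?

0.9

The brown sphere moved from about (11.1, 0.8) to (11.4, 1.6), a distance of √(0.3² + 0.8²) ≈ 0.9.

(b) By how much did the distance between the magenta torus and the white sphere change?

-0.8

They were about 3.2 units apart before and 2.4 after — 0.8 units closer together.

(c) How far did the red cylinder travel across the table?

3.5

The red cylinder moved from about (2.0, 2.8) to (4.9, 0.8), a distance of √(2.9² + 2.0²) ≈ 3.5.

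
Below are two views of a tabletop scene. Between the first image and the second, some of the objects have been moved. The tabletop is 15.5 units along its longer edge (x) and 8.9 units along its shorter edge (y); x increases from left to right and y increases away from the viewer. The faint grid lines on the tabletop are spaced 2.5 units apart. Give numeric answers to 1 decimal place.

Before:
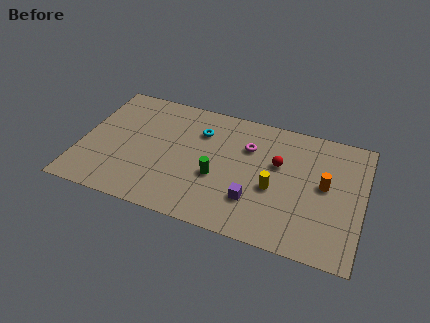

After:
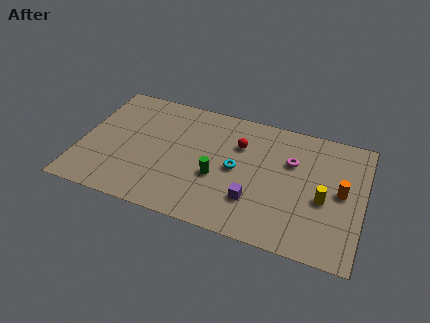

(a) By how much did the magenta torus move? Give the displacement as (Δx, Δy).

(2.4, -0.3)

The magenta torus started near (9.1, 6.2) and ended near (11.5, 5.9).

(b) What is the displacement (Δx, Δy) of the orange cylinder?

(0.9, -0.2)

The orange cylinder started near (13.4, 4.8) and ended near (14.3, 4.6).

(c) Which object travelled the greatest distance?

the cyan torus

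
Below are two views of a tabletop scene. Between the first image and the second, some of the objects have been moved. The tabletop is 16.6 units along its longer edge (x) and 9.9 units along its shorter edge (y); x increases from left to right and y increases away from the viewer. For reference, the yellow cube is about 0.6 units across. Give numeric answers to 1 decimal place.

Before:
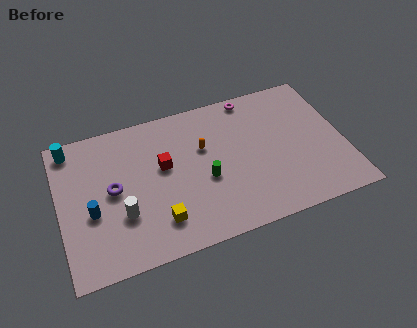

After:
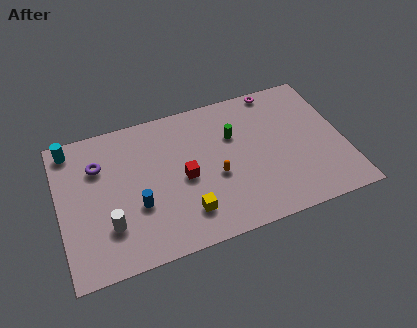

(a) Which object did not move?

the cyan cylinder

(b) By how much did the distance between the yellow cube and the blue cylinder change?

-1.1

The distance was about 4.1 in the first image and 3.0 in the second, so they moved 1.1 units closer together.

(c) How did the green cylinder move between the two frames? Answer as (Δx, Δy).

(1.9, 2.5)

From the two frames, the green cylinder sits at roughly (8.4, 4.1) before and (10.3, 6.6) after.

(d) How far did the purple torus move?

2.0

From (3.1, 5.1) to (2.4, 7.0), the purple torus covered √(0.7² + 1.9²) ≈ 2.0 units.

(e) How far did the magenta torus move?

1.5

The magenta torus moved from about (11.6, 9.0) to (13.1, 9.1), a distance of √(1.5² + 0.1²) ≈ 1.5.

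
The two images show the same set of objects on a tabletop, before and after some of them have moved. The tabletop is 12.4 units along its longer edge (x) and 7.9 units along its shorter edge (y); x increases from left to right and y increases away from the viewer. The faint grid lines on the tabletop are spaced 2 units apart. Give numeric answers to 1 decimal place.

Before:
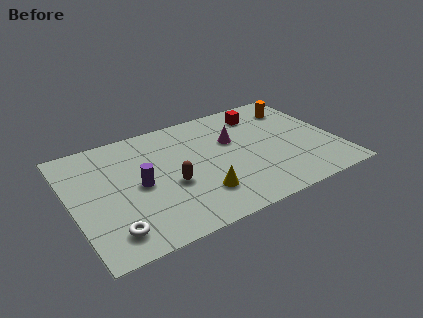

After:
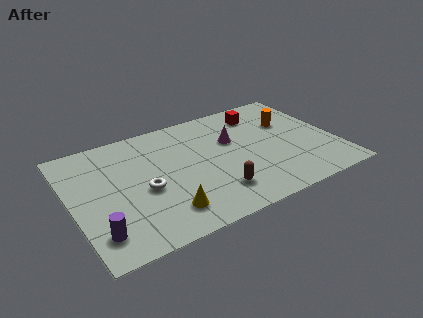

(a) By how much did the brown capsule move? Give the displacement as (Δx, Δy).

(1.9, -1.4)

The brown capsule was at about (4.5, 3.2) and moved to about (6.4, 1.8).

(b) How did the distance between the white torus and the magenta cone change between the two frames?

-2.5

Before: roughly 7.2 units apart; after: 4.7. That's 2.5 units closer together.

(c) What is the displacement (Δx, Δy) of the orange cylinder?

(-0.5, -1.0)

The orange cylinder started near (11.0, 6.2) and ended near (10.5, 5.2).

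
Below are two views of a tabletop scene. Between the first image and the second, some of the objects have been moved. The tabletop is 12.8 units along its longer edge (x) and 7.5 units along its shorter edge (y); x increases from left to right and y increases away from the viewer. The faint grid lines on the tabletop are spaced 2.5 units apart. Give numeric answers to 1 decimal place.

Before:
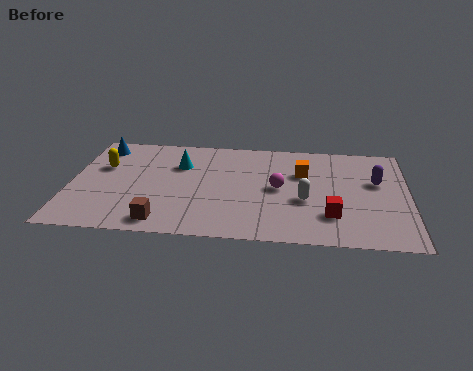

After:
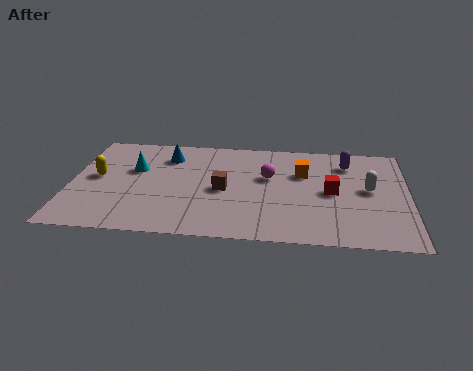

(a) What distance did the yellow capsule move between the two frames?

0.8

The yellow capsule moved from about (1.2, 4.8) to (1.0, 4.0), a distance of √(0.2² + 0.8²) ≈ 0.8.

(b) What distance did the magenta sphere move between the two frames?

0.9

The magenta sphere moved from about (7.9, 3.8) to (7.5, 4.6), a distance of √(0.4² + 0.8²) ≈ 0.9.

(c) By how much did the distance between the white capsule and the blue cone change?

-0.7

They were about 8.6 units apart before and 7.9 after — 0.7 units closer together.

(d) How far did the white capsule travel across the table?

2.6

The white capsule was near (8.9, 3.0) before and (11.3, 4.0) after, so it travelled √(2.4² + 1.0²) ≈ 2.6 units.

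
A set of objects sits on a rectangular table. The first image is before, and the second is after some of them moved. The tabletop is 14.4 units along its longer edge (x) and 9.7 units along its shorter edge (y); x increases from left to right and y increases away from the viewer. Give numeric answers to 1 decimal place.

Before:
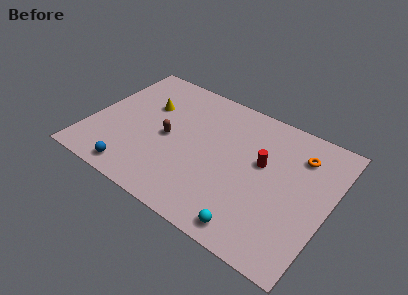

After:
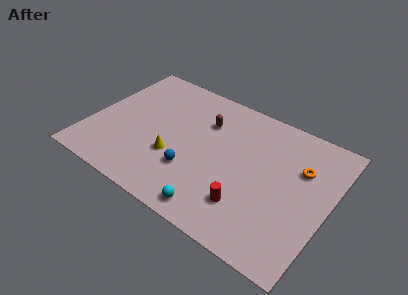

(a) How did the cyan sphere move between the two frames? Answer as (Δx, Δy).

(-2.2, 0.0)

From the two frames, the cyan sphere sits at roughly (10.5, 1.1) before and (8.3, 1.1) after.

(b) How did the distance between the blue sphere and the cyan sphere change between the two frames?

-4.6

Before: roughly 7.2 units apart; after: 2.6. That's 4.6 units closer together.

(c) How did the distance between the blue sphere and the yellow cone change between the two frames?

-4.0

Before: roughly 5.3 units apart; after: 1.3. That's 4.0 units closer together.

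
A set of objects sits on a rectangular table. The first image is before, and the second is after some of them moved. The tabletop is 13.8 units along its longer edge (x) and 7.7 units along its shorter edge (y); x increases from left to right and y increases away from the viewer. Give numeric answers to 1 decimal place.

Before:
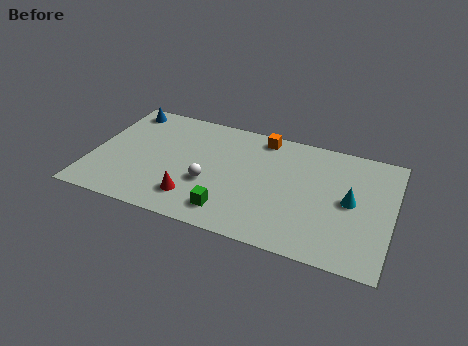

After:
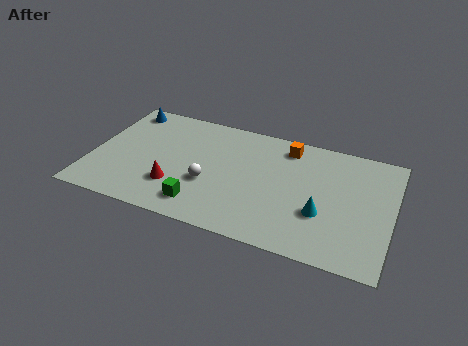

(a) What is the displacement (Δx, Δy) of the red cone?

(-0.9, 0.5)

From the two frames, the red cone sits at roughly (4.9, 1.7) before and (4.0, 2.2) after.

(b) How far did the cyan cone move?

1.7

The cyan cone was near (11.9, 3.9) before and (10.7, 2.7) after, so it travelled √(1.2² + 1.2²) ≈ 1.7 units.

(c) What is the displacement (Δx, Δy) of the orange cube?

(1.2, -0.3)

The orange cube was at about (7.6, 6.8) and moved to about (8.8, 6.5).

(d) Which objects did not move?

the blue cone and the white sphere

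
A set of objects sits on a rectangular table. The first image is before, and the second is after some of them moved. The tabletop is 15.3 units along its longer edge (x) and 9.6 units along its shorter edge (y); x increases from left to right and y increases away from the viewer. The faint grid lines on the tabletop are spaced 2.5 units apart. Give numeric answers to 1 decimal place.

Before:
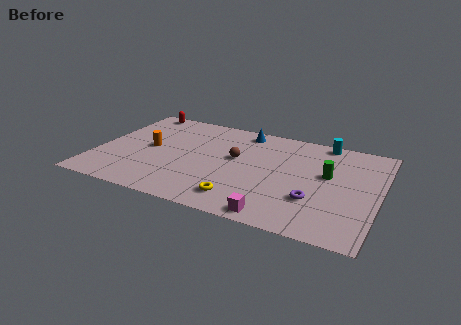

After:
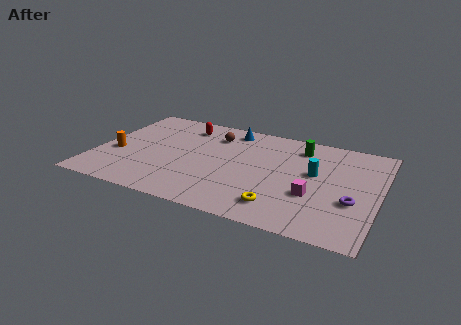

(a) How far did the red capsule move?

3.0

From (1.6, 8.8) to (4.4, 7.8), the red capsule covered √(2.8² + 1.0²) ≈ 3.0 units.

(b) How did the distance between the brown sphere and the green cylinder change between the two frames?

-0.3

The distance was about 5.0 in the first image and 4.7 in the second, so they moved 0.3 units closer together.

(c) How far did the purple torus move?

2.1

The purple torus moved from about (12.0, 3.0) to (14.0, 3.5), a distance of √(2.0² + 0.5²) ≈ 2.1.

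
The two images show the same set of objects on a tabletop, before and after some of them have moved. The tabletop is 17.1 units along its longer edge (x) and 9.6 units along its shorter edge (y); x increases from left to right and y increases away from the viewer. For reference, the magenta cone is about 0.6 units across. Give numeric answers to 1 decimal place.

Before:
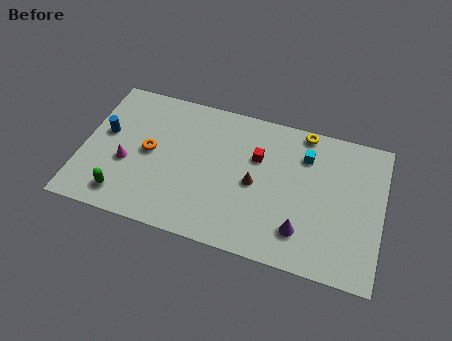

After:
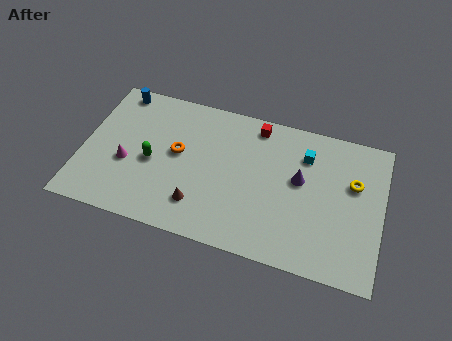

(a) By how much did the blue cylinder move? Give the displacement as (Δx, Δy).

(0.4, 3.1)

The blue cylinder started near (1.2, 5.5) and ended near (1.6, 8.6).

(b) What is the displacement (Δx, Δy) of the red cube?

(-0.2, 2.1)

The red cube started near (9.9, 6.3) and ended near (9.7, 8.4).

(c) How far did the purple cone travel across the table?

3.3

The purple cone was near (12.7, 2.2) before and (12.4, 5.5) after, so it travelled √(0.3² + 3.3²) ≈ 3.3 units.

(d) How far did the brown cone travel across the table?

3.8

The brown cone moved from about (9.9, 4.5) to (6.9, 2.2), a distance of √(3.0² + 2.3²) ≈ 3.8.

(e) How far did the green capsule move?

3.0

The green capsule was near (2.6, 1.6) before and (4.0, 4.3) after, so it travelled √(1.4² + 2.7²) ≈ 3.0 units.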